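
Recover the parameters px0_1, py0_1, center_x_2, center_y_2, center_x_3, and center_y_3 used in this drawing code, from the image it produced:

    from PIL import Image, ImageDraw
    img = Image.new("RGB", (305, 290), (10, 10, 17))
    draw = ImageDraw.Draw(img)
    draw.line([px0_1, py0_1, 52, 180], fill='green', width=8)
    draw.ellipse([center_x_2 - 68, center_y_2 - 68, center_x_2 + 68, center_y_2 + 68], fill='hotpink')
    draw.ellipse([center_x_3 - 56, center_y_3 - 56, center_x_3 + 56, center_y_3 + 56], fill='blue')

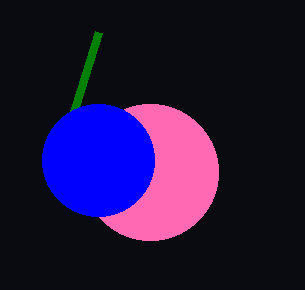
px0_1 = 98, py0_1 = 32, center_x_2 = 150, center_y_2 = 172, center_x_3 = 98, center_y_3 = 160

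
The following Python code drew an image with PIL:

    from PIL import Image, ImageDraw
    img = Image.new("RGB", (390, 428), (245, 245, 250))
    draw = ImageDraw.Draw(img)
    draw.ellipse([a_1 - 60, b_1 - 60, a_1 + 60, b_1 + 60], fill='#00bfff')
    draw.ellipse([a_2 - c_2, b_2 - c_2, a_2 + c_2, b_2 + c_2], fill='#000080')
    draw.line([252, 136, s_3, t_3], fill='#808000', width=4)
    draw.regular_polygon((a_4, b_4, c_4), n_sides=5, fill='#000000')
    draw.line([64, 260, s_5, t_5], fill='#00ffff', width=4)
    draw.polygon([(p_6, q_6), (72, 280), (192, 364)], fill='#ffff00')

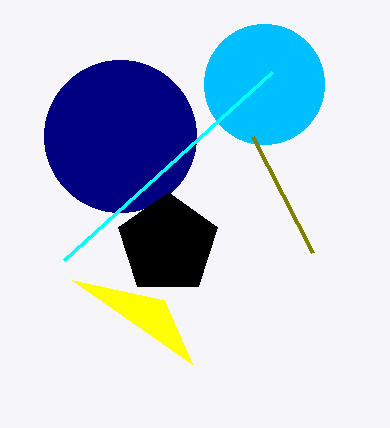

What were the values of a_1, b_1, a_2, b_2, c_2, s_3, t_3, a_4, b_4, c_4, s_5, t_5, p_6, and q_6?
a_1 = 264; b_1 = 84; a_2 = 120; b_2 = 136; c_2 = 76; s_3 = 312; t_3 = 252; a_4 = 168; b_4 = 244; c_4 = 52; s_5 = 272; t_5 = 72; p_6 = 164; q_6 = 300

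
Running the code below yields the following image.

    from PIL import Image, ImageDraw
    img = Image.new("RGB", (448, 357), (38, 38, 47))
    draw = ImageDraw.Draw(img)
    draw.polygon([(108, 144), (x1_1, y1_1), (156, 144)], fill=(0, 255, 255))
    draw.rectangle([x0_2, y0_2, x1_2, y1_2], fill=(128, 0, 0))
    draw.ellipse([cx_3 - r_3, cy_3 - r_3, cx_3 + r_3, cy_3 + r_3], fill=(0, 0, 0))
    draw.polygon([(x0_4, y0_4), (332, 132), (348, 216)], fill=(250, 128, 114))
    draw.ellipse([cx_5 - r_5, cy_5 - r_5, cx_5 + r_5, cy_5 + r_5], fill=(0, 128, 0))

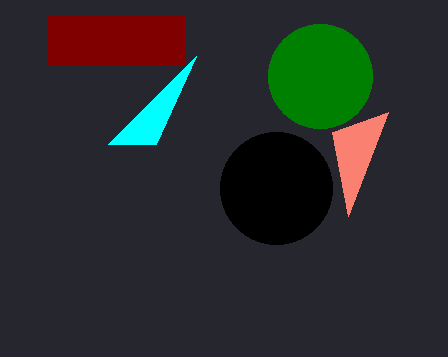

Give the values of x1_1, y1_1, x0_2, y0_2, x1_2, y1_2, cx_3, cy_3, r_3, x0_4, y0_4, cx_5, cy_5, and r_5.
x1_1 = 196; y1_1 = 56; x0_2 = 48; y0_2 = 16; x1_2 = 184; y1_2 = 64; cx_3 = 276; cy_3 = 188; r_3 = 56; x0_4 = 388; y0_4 = 112; cx_5 = 320; cy_5 = 76; r_5 = 52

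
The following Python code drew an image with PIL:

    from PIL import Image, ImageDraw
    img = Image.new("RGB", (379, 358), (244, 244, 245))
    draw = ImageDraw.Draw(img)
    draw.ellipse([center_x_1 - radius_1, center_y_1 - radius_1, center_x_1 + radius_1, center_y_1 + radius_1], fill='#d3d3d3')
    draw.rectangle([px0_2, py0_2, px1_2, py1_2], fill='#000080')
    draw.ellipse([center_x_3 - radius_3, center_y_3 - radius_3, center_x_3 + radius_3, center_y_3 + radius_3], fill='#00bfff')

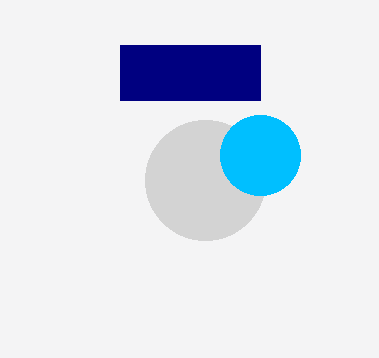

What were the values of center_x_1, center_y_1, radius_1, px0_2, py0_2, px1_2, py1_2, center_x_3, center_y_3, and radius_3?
center_x_1 = 205
center_y_1 = 180
radius_1 = 60
px0_2 = 120
py0_2 = 45
px1_2 = 260
py1_2 = 100
center_x_3 = 260
center_y_3 = 155
radius_3 = 40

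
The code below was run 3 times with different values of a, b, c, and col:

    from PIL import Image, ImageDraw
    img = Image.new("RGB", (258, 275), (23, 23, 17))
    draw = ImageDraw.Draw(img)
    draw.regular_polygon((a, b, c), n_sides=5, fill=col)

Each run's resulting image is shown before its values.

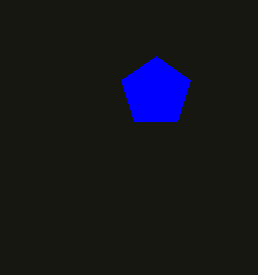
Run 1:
a = 156; b = 92; c = 36; col = 'blue'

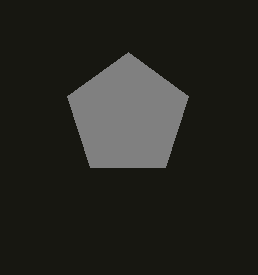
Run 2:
a = 128; b = 116; c = 64; col = 'gray'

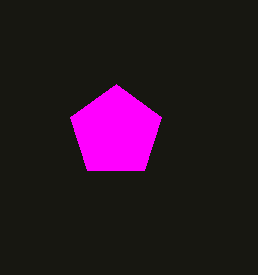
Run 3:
a = 116
b = 132
c = 48
col = 'magenta'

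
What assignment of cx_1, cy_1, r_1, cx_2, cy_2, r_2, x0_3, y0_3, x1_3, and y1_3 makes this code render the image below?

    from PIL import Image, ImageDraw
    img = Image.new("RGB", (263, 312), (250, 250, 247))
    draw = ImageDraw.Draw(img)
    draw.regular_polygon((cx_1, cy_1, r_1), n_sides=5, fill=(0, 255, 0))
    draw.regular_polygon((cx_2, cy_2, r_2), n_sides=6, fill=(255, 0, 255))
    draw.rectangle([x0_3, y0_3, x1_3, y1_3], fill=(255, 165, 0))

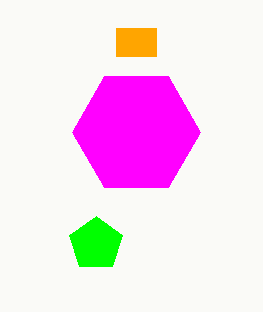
cx_1 = 96; cy_1 = 244; r_1 = 28; cx_2 = 136; cy_2 = 132; r_2 = 64; x0_3 = 116; y0_3 = 28; x1_3 = 156; y1_3 = 56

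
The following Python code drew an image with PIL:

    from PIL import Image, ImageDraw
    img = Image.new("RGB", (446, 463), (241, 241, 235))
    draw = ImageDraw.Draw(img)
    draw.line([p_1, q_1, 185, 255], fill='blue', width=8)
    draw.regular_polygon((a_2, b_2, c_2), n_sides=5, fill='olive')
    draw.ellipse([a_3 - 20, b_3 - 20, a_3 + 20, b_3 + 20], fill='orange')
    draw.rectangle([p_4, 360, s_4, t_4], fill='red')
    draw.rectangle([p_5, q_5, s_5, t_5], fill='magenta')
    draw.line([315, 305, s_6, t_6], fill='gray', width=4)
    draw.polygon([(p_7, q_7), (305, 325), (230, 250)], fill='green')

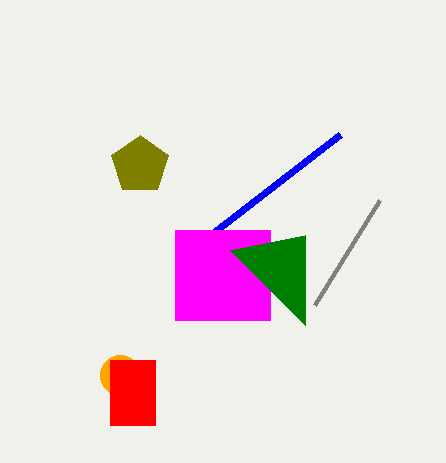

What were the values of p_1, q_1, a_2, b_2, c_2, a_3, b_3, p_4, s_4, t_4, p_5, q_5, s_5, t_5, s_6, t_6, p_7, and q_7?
p_1 = 340
q_1 = 135
a_2 = 140
b_2 = 165
c_2 = 30
a_3 = 120
b_3 = 375
p_4 = 110
s_4 = 155
t_4 = 425
p_5 = 175
q_5 = 230
s_5 = 270
t_5 = 320
s_6 = 380
t_6 = 200
p_7 = 305
q_7 = 235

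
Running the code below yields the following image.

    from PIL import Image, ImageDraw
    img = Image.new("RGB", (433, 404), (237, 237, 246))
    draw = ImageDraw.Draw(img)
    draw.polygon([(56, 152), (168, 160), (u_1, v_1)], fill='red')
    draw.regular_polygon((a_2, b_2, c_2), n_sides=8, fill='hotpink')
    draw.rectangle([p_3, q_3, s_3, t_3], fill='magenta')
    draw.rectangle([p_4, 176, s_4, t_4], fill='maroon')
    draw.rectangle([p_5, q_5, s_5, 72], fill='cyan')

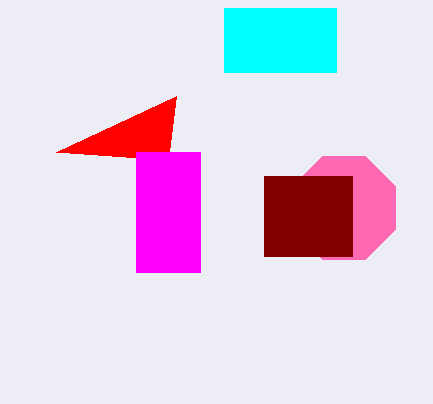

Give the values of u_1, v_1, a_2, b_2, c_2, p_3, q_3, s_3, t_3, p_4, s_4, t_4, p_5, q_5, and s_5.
u_1 = 176, v_1 = 96, a_2 = 344, b_2 = 208, c_2 = 56, p_3 = 136, q_3 = 152, s_3 = 200, t_3 = 272, p_4 = 264, s_4 = 352, t_4 = 256, p_5 = 224, q_5 = 8, s_5 = 336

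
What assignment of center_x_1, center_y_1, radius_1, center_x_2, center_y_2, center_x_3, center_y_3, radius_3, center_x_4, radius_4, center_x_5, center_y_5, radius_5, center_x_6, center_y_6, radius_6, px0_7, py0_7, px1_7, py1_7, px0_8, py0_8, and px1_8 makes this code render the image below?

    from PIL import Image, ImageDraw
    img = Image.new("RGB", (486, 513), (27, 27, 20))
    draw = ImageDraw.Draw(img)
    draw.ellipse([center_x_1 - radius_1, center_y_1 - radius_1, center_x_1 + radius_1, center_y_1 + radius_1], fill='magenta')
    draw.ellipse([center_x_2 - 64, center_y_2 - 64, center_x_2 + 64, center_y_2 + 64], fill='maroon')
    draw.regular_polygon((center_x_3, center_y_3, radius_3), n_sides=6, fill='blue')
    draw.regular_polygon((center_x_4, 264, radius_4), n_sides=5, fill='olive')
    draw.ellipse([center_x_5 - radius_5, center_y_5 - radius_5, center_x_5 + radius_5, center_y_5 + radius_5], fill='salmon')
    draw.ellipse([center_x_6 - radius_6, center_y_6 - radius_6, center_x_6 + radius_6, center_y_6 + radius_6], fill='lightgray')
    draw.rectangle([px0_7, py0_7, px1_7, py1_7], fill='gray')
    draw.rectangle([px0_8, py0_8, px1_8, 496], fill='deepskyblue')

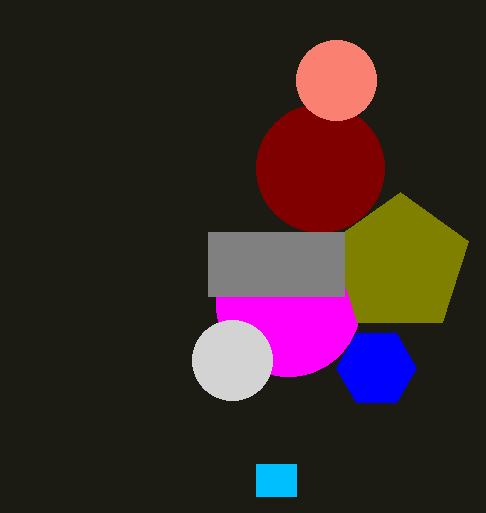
center_x_1 = 288, center_y_1 = 304, radius_1 = 72, center_x_2 = 320, center_y_2 = 168, center_x_3 = 376, center_y_3 = 368, radius_3 = 40, center_x_4 = 400, radius_4 = 72, center_x_5 = 336, center_y_5 = 80, radius_5 = 40, center_x_6 = 232, center_y_6 = 360, radius_6 = 40, px0_7 = 208, py0_7 = 232, px1_7 = 344, py1_7 = 296, px0_8 = 256, py0_8 = 464, px1_8 = 296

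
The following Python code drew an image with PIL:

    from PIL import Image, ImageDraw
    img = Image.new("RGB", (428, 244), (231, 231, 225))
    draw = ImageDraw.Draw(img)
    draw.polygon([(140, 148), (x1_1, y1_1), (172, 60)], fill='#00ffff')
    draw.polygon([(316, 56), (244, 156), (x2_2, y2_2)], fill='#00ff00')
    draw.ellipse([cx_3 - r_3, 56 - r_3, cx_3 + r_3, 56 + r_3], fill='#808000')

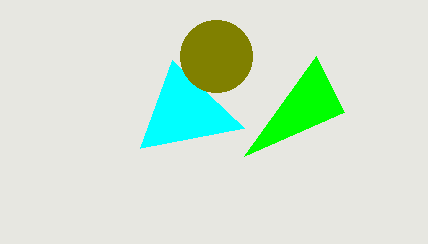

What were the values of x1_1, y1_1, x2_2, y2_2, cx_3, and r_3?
x1_1 = 244; y1_1 = 128; x2_2 = 344; y2_2 = 112; cx_3 = 216; r_3 = 36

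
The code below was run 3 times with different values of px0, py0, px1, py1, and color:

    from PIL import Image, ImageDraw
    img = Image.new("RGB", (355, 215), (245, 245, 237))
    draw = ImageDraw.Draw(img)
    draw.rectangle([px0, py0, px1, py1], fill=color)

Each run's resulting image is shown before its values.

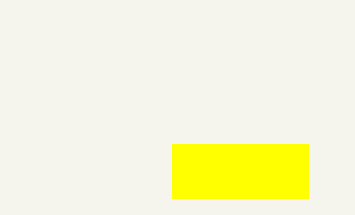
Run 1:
px0 = 172, py0 = 144, px1 = 308, py1 = 198, color = 'yellow'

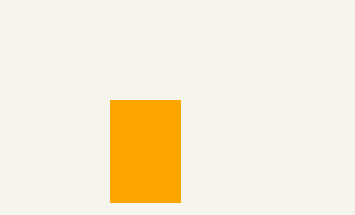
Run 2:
px0 = 110, py0 = 100, px1 = 180, py1 = 202, color = 'orange'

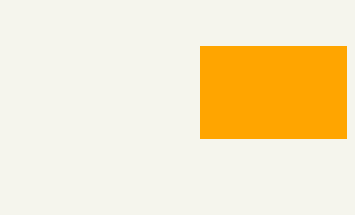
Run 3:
px0 = 200, py0 = 46, px1 = 346, py1 = 138, color = 'orange'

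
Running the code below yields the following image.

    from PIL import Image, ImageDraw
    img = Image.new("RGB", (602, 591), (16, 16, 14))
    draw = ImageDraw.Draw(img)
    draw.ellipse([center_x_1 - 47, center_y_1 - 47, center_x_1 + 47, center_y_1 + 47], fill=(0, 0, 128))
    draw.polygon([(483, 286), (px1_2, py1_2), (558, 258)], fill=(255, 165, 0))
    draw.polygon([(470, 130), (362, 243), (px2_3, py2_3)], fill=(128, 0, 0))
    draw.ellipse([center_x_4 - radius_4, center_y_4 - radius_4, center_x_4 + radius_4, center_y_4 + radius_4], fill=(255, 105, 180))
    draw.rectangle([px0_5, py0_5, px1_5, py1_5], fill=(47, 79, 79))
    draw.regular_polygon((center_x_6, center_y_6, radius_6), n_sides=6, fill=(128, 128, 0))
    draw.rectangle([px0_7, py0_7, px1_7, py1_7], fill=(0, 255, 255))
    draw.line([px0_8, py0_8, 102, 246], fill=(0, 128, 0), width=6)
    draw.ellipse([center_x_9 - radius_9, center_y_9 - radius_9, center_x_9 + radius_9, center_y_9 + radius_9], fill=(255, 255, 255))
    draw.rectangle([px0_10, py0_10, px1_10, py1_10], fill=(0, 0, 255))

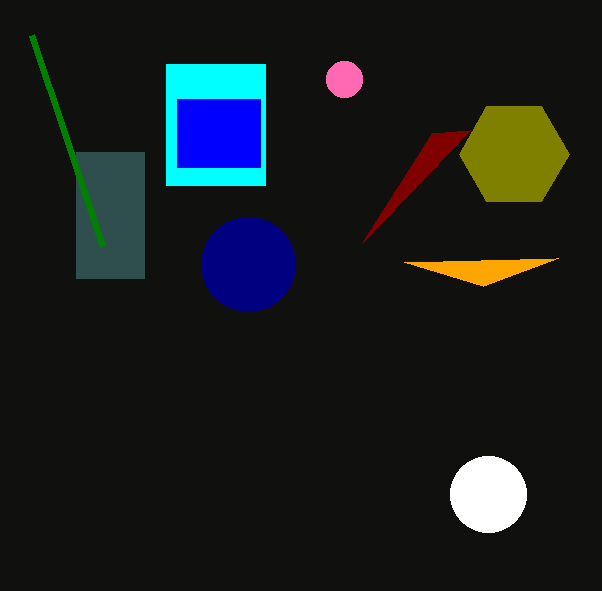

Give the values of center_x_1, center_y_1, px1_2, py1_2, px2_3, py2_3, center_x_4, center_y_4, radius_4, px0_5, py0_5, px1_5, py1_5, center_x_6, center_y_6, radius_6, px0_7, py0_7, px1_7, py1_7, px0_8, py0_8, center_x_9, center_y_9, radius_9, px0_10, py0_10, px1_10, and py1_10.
center_x_1 = 248; center_y_1 = 264; px1_2 = 404; py1_2 = 262; px2_3 = 432; py2_3 = 133; center_x_4 = 344; center_y_4 = 79; radius_4 = 18; px0_5 = 76; py0_5 = 152; px1_5 = 144; py1_5 = 278; center_x_6 = 514; center_y_6 = 154; radius_6 = 55; px0_7 = 166; py0_7 = 64; px1_7 = 265; py1_7 = 185; px0_8 = 31; py0_8 = 35; center_x_9 = 488; center_y_9 = 494; radius_9 = 38; px0_10 = 177; py0_10 = 99; px1_10 = 260; py1_10 = 167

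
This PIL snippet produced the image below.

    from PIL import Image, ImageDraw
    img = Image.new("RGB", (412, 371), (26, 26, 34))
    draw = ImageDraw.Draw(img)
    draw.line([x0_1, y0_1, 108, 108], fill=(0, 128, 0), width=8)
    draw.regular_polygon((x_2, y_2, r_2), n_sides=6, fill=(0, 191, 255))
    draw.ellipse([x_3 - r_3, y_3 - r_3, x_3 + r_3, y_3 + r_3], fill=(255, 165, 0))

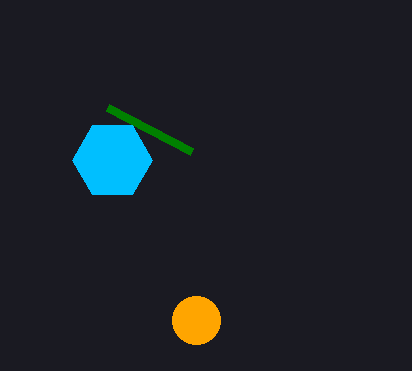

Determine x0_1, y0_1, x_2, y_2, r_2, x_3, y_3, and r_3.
x0_1 = 192, y0_1 = 152, x_2 = 112, y_2 = 160, r_2 = 40, x_3 = 196, y_3 = 320, r_3 = 24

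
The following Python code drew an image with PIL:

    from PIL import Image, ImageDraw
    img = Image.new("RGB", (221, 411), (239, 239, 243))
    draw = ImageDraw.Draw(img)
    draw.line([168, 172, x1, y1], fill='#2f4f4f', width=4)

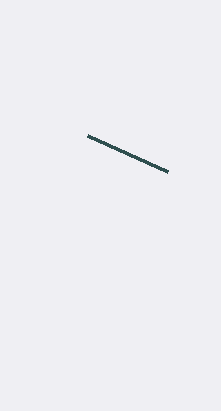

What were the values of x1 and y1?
x1 = 88; y1 = 136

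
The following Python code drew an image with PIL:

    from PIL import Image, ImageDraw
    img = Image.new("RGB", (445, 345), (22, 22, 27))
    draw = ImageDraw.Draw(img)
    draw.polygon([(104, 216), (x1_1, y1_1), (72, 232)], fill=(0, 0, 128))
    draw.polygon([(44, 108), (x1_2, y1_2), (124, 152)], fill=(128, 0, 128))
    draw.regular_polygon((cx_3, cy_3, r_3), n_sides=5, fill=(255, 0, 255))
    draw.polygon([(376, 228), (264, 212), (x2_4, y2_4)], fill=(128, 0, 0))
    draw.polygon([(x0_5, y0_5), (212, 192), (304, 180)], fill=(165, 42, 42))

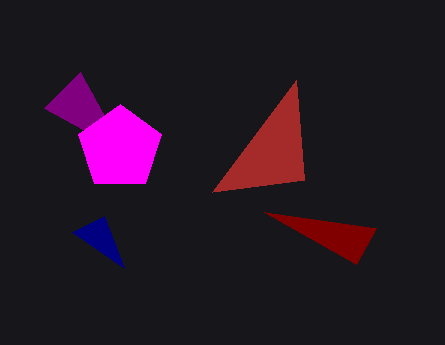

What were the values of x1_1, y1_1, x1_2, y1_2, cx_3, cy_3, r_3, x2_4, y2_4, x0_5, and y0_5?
x1_1 = 124; y1_1 = 268; x1_2 = 80; y1_2 = 72; cx_3 = 120; cy_3 = 148; r_3 = 44; x2_4 = 356; y2_4 = 264; x0_5 = 296; y0_5 = 80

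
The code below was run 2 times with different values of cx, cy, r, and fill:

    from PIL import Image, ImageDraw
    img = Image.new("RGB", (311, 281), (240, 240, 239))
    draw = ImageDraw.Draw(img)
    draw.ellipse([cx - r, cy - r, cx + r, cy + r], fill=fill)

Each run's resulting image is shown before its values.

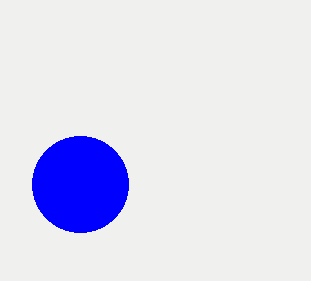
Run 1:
cx = 80; cy = 184; r = 48; fill = 'blue'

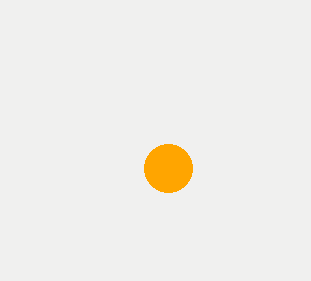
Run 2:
cx = 168
cy = 168
r = 24
fill = 'orange'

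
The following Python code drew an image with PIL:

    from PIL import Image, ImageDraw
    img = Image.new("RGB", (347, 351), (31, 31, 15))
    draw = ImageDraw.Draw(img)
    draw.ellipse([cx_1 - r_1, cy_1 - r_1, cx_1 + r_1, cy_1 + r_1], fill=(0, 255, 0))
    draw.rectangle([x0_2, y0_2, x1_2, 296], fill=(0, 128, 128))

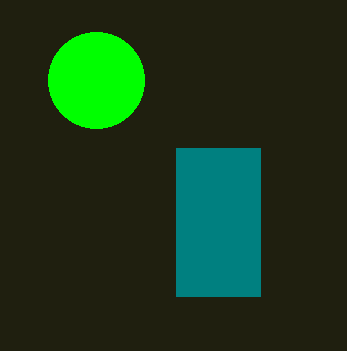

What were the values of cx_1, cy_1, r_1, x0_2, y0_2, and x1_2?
cx_1 = 96, cy_1 = 80, r_1 = 48, x0_2 = 176, y0_2 = 148, x1_2 = 260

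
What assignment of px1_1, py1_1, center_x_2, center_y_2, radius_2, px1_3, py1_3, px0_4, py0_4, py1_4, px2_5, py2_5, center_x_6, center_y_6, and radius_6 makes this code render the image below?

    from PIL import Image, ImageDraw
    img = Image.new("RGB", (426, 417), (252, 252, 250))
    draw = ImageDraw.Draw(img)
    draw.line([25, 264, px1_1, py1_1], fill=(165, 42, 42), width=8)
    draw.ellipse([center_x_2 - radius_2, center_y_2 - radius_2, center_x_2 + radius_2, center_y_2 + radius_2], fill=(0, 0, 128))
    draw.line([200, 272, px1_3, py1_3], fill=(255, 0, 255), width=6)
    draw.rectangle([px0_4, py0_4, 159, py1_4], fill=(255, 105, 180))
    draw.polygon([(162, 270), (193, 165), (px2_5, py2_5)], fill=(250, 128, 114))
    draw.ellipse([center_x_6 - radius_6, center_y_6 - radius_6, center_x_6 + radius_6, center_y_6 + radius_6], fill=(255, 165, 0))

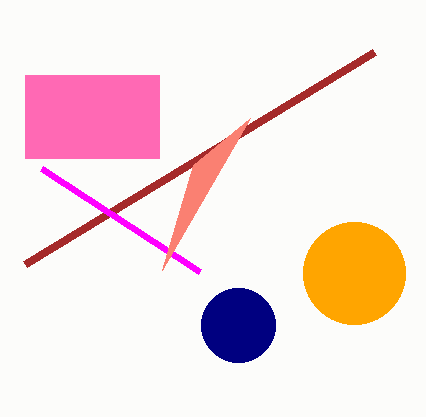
px1_1 = 374
py1_1 = 52
center_x_2 = 238
center_y_2 = 325
radius_2 = 37
px1_3 = 42
py1_3 = 169
px0_4 = 25
py0_4 = 75
py1_4 = 158
px2_5 = 250
py2_5 = 118
center_x_6 = 354
center_y_6 = 273
radius_6 = 51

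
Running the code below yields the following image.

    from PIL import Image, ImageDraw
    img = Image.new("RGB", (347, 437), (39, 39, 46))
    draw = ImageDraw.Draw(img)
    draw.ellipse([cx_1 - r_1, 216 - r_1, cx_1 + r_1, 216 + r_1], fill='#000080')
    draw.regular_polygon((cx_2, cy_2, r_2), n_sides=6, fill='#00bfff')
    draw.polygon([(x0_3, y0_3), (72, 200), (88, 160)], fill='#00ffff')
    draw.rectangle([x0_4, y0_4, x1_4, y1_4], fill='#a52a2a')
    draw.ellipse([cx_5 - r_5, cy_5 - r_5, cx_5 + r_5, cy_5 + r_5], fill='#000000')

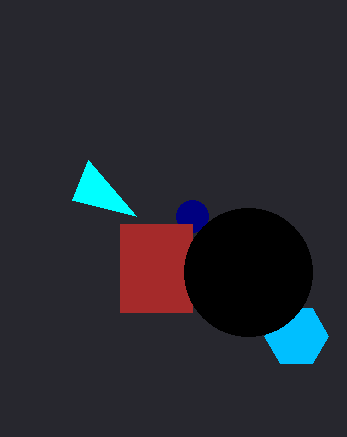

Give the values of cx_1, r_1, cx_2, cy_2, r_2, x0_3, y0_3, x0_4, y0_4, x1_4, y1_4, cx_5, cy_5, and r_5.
cx_1 = 192
r_1 = 16
cx_2 = 296
cy_2 = 336
r_2 = 32
x0_3 = 136
y0_3 = 216
x0_4 = 120
y0_4 = 224
x1_4 = 192
y1_4 = 312
cx_5 = 248
cy_5 = 272
r_5 = 64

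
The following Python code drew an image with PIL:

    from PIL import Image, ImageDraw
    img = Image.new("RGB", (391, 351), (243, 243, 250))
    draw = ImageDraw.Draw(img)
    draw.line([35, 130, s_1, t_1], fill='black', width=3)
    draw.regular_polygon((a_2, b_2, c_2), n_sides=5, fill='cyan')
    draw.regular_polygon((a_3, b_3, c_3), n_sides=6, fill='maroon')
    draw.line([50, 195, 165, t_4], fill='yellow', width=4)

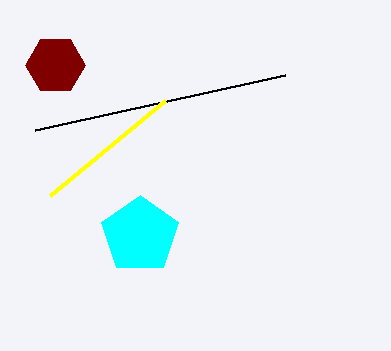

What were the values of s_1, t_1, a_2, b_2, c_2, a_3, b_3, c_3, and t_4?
s_1 = 285
t_1 = 75
a_2 = 140
b_2 = 235
c_2 = 40
a_3 = 55
b_3 = 65
c_3 = 30
t_4 = 100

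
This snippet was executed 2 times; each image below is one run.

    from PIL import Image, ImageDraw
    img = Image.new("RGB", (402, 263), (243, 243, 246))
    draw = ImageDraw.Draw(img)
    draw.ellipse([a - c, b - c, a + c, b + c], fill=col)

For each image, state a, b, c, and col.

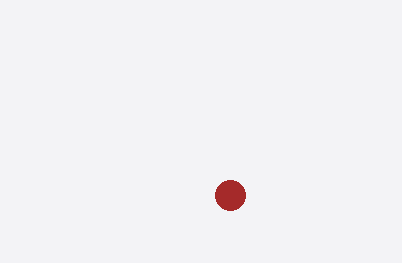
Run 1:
a = 230, b = 195, c = 15, col = 'brown'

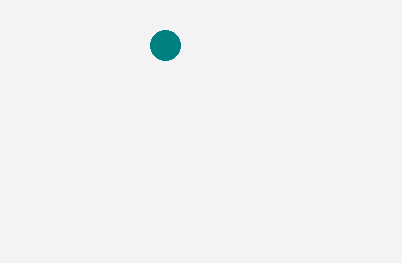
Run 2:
a = 165, b = 45, c = 15, col = 'teal'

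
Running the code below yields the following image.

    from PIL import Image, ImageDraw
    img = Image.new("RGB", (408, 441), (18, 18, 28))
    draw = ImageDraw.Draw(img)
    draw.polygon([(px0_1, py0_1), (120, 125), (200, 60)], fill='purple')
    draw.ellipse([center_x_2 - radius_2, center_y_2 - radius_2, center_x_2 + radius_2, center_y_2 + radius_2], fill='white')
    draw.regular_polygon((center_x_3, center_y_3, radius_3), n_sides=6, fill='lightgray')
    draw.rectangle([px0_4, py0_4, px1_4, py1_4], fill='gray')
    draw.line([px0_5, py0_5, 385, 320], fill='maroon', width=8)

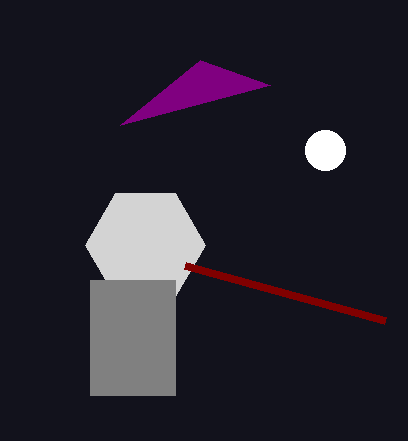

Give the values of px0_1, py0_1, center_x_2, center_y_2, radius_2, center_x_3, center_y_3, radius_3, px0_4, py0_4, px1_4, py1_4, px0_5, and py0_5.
px0_1 = 270, py0_1 = 85, center_x_2 = 325, center_y_2 = 150, radius_2 = 20, center_x_3 = 145, center_y_3 = 245, radius_3 = 60, px0_4 = 90, py0_4 = 280, px1_4 = 175, py1_4 = 395, px0_5 = 185, py0_5 = 265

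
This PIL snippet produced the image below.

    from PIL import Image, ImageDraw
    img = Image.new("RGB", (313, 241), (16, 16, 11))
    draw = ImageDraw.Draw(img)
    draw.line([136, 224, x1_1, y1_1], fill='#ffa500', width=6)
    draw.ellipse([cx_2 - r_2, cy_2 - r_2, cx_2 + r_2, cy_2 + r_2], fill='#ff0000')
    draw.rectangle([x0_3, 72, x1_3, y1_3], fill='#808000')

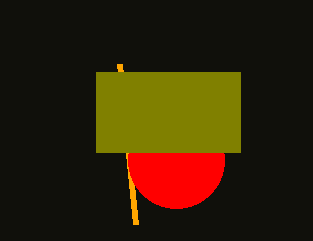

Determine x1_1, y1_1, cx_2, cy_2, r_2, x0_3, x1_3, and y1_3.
x1_1 = 120, y1_1 = 64, cx_2 = 176, cy_2 = 160, r_2 = 48, x0_3 = 96, x1_3 = 240, y1_3 = 152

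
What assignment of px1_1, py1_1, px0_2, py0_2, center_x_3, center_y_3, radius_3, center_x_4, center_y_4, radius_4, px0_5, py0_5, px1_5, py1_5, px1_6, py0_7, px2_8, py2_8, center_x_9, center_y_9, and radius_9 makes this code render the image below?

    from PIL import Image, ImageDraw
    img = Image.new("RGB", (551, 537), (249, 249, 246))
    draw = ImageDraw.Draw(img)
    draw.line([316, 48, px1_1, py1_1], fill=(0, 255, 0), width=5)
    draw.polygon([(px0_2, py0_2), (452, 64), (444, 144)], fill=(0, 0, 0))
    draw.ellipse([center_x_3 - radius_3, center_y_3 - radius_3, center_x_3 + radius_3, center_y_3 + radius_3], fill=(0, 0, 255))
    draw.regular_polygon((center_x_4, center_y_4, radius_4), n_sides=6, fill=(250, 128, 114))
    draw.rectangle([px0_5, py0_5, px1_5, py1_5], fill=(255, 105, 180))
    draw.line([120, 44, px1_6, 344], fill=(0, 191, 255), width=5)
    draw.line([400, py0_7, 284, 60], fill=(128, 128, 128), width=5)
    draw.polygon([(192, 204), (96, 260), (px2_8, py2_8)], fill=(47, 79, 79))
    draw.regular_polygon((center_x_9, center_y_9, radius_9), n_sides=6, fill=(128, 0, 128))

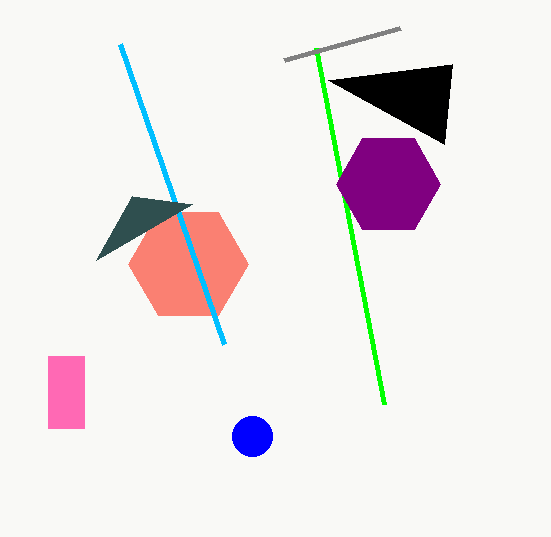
px1_1 = 384, py1_1 = 404, px0_2 = 328, py0_2 = 80, center_x_3 = 252, center_y_3 = 436, radius_3 = 20, center_x_4 = 188, center_y_4 = 264, radius_4 = 60, px0_5 = 48, py0_5 = 356, px1_5 = 84, py1_5 = 428, px1_6 = 224, py0_7 = 28, px2_8 = 132, py2_8 = 196, center_x_9 = 388, center_y_9 = 184, radius_9 = 52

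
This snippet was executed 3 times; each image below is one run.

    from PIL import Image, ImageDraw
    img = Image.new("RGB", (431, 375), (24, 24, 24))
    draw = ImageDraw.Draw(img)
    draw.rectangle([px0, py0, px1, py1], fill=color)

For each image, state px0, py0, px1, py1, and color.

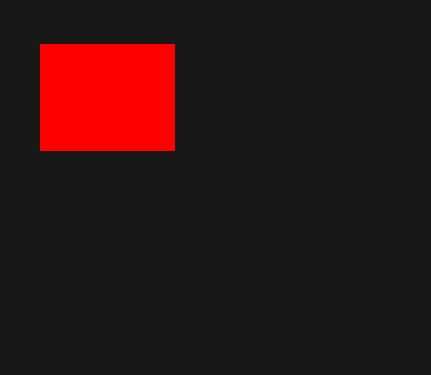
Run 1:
px0 = 40; py0 = 44; px1 = 174; py1 = 150; color = 'red'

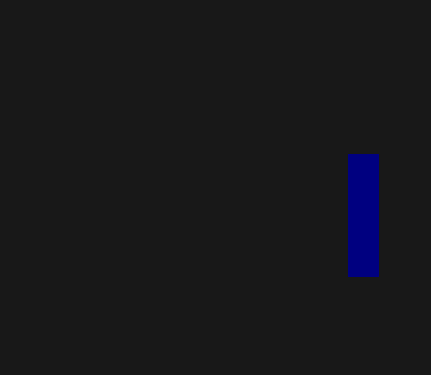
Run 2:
px0 = 348, py0 = 154, px1 = 378, py1 = 276, color = 'navy'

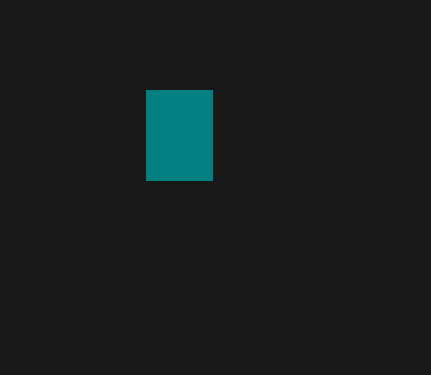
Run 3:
px0 = 146, py0 = 90, px1 = 212, py1 = 180, color = 'teal'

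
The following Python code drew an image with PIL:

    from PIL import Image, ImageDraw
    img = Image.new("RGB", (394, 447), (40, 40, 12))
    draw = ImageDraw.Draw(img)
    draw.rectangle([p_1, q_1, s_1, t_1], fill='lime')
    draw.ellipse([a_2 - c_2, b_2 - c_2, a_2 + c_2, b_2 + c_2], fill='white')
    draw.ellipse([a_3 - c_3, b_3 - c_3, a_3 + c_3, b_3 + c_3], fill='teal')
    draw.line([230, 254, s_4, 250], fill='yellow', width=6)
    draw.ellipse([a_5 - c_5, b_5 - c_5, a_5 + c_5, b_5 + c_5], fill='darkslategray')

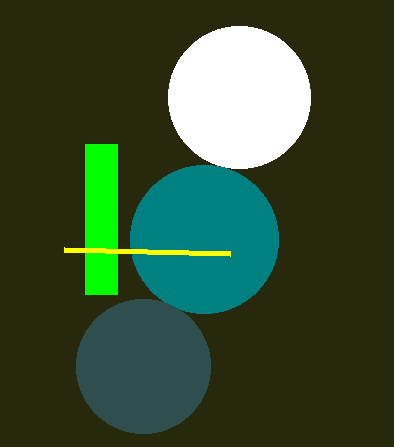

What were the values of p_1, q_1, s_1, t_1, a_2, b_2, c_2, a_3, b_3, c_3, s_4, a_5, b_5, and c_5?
p_1 = 85, q_1 = 144, s_1 = 117, t_1 = 294, a_2 = 239, b_2 = 97, c_2 = 71, a_3 = 204, b_3 = 239, c_3 = 74, s_4 = 64, a_5 = 143, b_5 = 366, c_5 = 67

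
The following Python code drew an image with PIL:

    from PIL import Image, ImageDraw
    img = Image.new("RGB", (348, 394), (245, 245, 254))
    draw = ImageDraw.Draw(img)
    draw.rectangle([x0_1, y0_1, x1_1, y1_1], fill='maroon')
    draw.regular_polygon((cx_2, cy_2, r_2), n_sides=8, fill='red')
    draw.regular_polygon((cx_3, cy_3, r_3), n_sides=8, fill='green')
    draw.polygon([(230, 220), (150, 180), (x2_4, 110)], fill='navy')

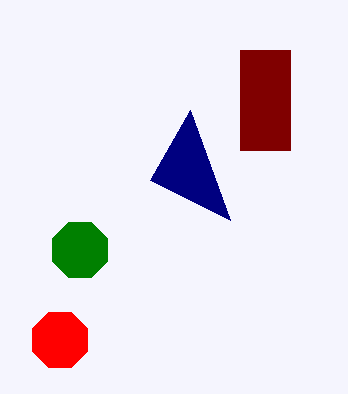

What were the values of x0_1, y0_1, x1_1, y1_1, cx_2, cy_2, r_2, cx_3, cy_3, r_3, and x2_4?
x0_1 = 240
y0_1 = 50
x1_1 = 290
y1_1 = 150
cx_2 = 60
cy_2 = 340
r_2 = 30
cx_3 = 80
cy_3 = 250
r_3 = 30
x2_4 = 190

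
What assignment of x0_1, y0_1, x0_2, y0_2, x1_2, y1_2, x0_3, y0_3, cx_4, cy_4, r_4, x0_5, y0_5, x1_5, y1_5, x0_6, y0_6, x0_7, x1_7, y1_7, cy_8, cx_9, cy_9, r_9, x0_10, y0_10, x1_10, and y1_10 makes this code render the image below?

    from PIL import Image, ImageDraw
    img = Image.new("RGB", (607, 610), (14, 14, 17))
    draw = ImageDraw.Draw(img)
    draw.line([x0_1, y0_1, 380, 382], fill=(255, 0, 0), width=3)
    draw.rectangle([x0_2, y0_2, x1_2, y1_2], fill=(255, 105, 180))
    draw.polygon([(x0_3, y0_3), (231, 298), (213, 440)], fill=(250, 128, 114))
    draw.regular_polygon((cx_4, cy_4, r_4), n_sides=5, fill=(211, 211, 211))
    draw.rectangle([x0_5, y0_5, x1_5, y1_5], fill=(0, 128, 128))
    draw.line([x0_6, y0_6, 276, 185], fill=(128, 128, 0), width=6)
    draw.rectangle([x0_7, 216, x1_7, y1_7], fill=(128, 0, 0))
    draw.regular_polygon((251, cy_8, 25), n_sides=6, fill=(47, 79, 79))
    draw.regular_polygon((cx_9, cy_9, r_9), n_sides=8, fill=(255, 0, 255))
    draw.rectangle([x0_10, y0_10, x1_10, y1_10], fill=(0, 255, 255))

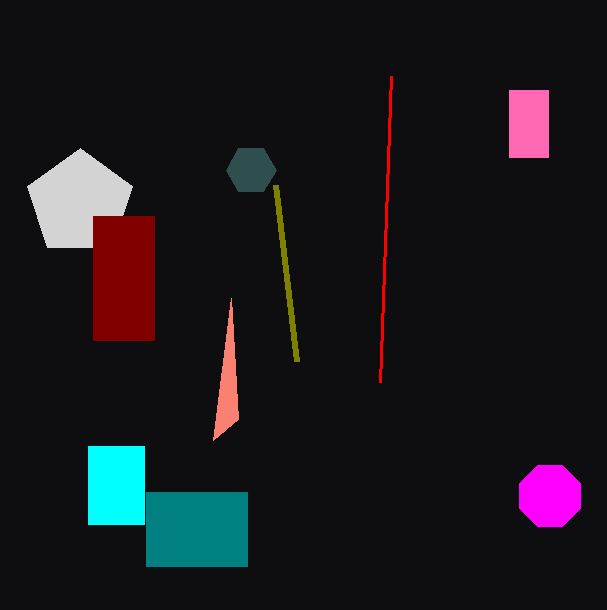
x0_1 = 391; y0_1 = 76; x0_2 = 509; y0_2 = 90; x1_2 = 548; y1_2 = 157; x0_3 = 238; y0_3 = 419; cx_4 = 80; cy_4 = 203; r_4 = 55; x0_5 = 146; y0_5 = 492; x1_5 = 247; y1_5 = 566; x0_6 = 297; y0_6 = 361; x0_7 = 93; x1_7 = 154; y1_7 = 340; cy_8 = 170; cx_9 = 550; cy_9 = 496; r_9 = 33; x0_10 = 88; y0_10 = 446; x1_10 = 144; y1_10 = 524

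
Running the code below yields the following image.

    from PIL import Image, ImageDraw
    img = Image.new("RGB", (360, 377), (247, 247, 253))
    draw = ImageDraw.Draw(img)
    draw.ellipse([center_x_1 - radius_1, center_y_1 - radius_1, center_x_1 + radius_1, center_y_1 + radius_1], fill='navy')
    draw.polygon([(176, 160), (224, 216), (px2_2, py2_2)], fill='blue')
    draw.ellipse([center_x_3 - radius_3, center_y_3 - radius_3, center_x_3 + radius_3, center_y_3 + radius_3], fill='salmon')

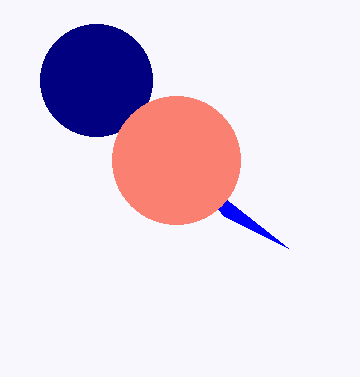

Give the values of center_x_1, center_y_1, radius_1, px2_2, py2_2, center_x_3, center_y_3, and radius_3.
center_x_1 = 96; center_y_1 = 80; radius_1 = 56; px2_2 = 288; py2_2 = 248; center_x_3 = 176; center_y_3 = 160; radius_3 = 64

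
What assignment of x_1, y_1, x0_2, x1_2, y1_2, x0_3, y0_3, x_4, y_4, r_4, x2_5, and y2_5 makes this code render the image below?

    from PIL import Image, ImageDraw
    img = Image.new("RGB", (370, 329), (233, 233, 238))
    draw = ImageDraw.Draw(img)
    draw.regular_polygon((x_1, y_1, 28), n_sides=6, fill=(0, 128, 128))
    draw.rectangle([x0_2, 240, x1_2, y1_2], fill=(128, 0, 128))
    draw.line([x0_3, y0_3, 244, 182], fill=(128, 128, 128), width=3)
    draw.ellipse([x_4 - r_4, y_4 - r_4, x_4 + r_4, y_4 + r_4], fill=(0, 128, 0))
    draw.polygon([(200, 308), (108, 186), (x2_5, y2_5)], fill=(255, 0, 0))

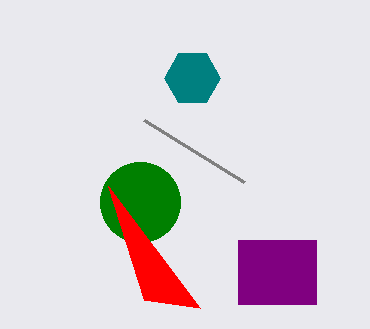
x_1 = 192, y_1 = 78, x0_2 = 238, x1_2 = 316, y1_2 = 304, x0_3 = 144, y0_3 = 120, x_4 = 140, y_4 = 202, r_4 = 40, x2_5 = 144, y2_5 = 300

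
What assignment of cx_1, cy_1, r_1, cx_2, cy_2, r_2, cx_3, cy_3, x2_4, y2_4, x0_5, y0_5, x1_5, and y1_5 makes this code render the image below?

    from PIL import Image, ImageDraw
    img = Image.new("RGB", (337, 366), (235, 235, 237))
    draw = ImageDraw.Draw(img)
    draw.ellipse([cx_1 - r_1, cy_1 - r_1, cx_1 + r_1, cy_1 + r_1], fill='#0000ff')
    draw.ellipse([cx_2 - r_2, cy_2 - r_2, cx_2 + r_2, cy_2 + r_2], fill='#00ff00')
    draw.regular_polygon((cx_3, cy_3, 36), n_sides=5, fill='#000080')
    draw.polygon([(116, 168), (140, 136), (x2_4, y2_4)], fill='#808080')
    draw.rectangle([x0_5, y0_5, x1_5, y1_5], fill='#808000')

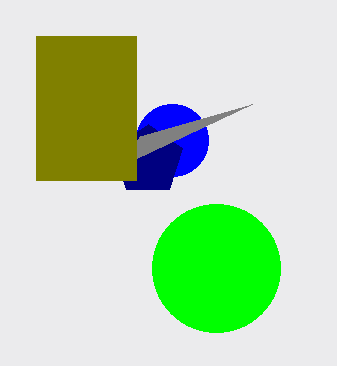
cx_1 = 172
cy_1 = 140
r_1 = 36
cx_2 = 216
cy_2 = 268
r_2 = 64
cx_3 = 148
cy_3 = 160
x2_4 = 252
y2_4 = 104
x0_5 = 36
y0_5 = 36
x1_5 = 136
y1_5 = 180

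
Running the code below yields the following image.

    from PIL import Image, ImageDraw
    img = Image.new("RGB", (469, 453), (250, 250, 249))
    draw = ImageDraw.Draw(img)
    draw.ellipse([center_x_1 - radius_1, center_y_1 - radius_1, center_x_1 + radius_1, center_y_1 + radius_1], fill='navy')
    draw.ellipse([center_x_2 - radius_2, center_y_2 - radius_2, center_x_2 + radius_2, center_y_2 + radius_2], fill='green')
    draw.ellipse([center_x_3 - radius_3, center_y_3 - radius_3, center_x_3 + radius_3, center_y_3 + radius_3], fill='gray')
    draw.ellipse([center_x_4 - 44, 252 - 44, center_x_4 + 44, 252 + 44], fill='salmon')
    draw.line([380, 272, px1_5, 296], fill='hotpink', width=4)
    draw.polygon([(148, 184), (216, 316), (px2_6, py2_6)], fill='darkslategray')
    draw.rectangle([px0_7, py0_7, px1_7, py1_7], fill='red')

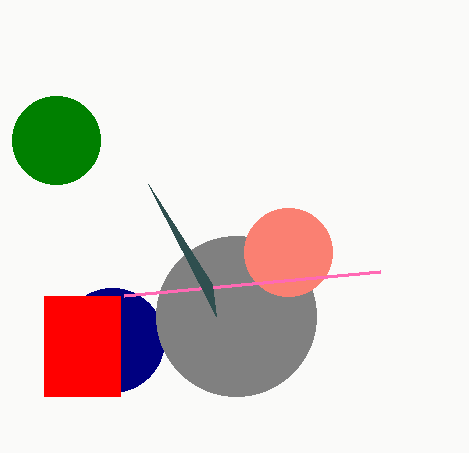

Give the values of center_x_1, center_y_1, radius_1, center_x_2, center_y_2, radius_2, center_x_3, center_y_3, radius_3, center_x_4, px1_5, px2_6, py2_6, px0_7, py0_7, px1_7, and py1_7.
center_x_1 = 112
center_y_1 = 340
radius_1 = 52
center_x_2 = 56
center_y_2 = 140
radius_2 = 44
center_x_3 = 236
center_y_3 = 316
radius_3 = 80
center_x_4 = 288
px1_5 = 124
px2_6 = 212
py2_6 = 284
px0_7 = 44
py0_7 = 296
px1_7 = 120
py1_7 = 396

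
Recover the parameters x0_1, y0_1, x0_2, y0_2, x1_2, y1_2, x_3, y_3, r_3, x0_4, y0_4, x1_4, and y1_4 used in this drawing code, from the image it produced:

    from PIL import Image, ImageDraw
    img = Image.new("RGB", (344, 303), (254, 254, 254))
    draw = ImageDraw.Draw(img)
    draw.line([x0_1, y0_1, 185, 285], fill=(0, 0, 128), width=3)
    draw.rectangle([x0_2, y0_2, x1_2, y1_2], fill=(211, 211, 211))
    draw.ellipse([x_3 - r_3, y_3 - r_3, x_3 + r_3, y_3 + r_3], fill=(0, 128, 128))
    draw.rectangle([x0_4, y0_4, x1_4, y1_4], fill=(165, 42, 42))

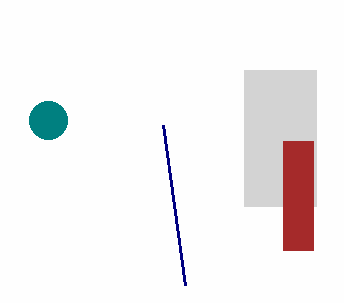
x0_1 = 163, y0_1 = 125, x0_2 = 244, y0_2 = 70, x1_2 = 316, y1_2 = 206, x_3 = 48, y_3 = 120, r_3 = 19, x0_4 = 283, y0_4 = 141, x1_4 = 313, y1_4 = 250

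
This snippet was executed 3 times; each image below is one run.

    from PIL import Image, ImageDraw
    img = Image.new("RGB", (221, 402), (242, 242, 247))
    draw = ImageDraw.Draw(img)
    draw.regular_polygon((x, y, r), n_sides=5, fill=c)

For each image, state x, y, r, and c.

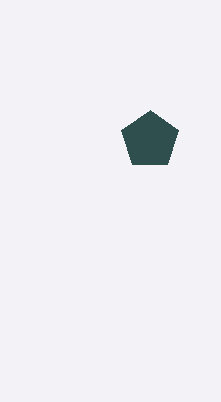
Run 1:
x = 150; y = 140; r = 30; c = 'darkslategray'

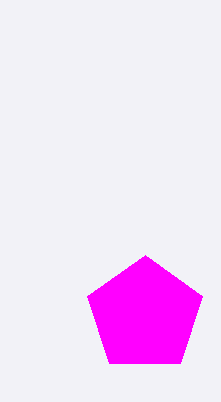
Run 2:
x = 145, y = 315, r = 60, c = 'magenta'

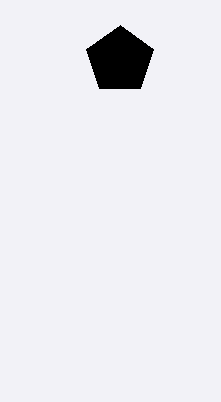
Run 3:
x = 120
y = 60
r = 35
c = 'black'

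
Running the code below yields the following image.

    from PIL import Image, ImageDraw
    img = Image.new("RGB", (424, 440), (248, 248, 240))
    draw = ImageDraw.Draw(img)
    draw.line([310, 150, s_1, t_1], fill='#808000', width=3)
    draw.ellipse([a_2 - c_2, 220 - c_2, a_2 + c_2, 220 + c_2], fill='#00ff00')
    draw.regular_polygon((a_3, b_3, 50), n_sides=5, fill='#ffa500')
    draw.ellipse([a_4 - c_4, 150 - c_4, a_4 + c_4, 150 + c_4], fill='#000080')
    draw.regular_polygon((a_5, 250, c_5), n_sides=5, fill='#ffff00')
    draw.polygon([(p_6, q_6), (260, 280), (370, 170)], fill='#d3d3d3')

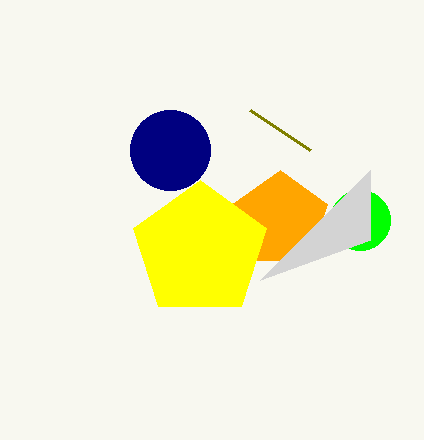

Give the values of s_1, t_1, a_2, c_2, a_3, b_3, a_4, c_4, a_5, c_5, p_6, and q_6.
s_1 = 250, t_1 = 110, a_2 = 360, c_2 = 30, a_3 = 280, b_3 = 220, a_4 = 170, c_4 = 40, a_5 = 200, c_5 = 70, p_6 = 370, q_6 = 240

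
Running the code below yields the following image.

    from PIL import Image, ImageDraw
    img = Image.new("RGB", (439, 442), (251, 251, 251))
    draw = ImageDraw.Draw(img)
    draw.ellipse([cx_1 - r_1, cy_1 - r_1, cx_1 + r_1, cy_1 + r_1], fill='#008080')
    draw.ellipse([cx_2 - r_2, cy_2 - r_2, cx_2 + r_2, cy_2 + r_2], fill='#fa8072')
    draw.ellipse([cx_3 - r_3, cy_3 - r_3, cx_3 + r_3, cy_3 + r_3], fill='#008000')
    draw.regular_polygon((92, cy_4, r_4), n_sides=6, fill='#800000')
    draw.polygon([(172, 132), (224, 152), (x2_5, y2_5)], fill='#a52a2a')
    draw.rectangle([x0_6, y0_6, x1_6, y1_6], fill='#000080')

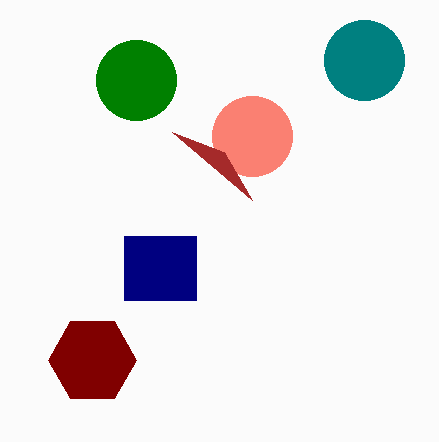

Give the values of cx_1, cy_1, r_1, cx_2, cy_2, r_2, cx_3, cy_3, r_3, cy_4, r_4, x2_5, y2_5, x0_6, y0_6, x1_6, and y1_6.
cx_1 = 364, cy_1 = 60, r_1 = 40, cx_2 = 252, cy_2 = 136, r_2 = 40, cx_3 = 136, cy_3 = 80, r_3 = 40, cy_4 = 360, r_4 = 44, x2_5 = 252, y2_5 = 200, x0_6 = 124, y0_6 = 236, x1_6 = 196, y1_6 = 300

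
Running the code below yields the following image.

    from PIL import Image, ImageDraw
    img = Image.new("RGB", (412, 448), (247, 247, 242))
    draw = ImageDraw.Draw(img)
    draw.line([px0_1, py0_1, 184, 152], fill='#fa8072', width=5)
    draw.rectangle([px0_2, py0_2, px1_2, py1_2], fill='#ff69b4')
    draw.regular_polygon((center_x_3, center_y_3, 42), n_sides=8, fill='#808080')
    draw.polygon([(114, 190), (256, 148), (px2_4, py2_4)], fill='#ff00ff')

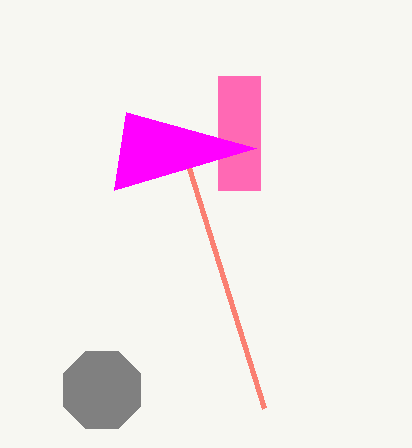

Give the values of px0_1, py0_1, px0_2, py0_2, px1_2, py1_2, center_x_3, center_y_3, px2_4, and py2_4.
px0_1 = 264; py0_1 = 408; px0_2 = 218; py0_2 = 76; px1_2 = 260; py1_2 = 190; center_x_3 = 102; center_y_3 = 390; px2_4 = 126; py2_4 = 112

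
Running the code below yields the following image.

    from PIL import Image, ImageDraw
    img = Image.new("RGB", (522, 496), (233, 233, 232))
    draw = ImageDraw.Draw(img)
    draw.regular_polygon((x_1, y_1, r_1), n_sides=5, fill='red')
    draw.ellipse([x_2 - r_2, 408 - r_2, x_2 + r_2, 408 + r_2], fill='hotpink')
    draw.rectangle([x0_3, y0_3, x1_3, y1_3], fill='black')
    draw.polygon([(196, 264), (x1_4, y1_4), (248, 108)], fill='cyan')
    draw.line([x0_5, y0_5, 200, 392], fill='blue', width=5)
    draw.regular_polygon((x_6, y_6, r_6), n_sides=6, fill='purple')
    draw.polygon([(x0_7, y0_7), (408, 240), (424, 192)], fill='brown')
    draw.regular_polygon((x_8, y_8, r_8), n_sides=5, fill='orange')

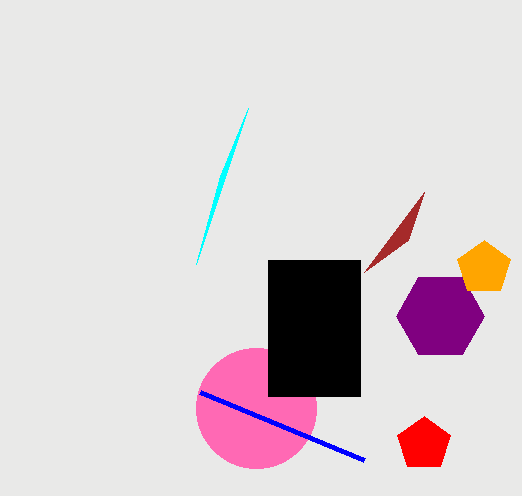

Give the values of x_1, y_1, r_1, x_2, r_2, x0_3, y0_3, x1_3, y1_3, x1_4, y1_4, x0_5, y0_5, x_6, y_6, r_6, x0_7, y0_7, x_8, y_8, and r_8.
x_1 = 424; y_1 = 444; r_1 = 28; x_2 = 256; r_2 = 60; x0_3 = 268; y0_3 = 260; x1_3 = 360; y1_3 = 396; x1_4 = 220; y1_4 = 176; x0_5 = 364; y0_5 = 460; x_6 = 440; y_6 = 316; r_6 = 44; x0_7 = 364; y0_7 = 272; x_8 = 484; y_8 = 268; r_8 = 28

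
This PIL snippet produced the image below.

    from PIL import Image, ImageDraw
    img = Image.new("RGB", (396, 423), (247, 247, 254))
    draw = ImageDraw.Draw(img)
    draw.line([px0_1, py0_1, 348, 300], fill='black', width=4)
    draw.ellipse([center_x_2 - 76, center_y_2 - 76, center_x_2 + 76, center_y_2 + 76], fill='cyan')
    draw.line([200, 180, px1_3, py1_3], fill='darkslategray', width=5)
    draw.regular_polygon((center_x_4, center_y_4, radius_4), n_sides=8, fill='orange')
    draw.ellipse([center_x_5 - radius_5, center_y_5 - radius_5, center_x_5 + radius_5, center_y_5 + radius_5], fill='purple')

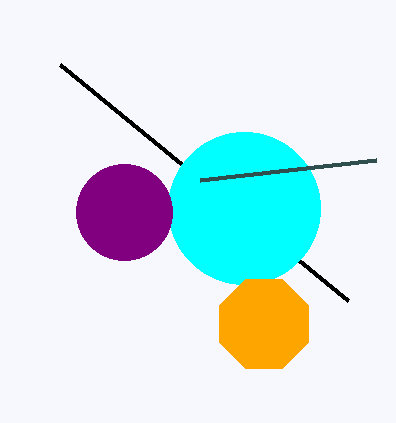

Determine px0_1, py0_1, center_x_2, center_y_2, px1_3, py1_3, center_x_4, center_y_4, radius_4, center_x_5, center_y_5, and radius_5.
px0_1 = 60, py0_1 = 64, center_x_2 = 244, center_y_2 = 208, px1_3 = 376, py1_3 = 160, center_x_4 = 264, center_y_4 = 324, radius_4 = 48, center_x_5 = 124, center_y_5 = 212, radius_5 = 48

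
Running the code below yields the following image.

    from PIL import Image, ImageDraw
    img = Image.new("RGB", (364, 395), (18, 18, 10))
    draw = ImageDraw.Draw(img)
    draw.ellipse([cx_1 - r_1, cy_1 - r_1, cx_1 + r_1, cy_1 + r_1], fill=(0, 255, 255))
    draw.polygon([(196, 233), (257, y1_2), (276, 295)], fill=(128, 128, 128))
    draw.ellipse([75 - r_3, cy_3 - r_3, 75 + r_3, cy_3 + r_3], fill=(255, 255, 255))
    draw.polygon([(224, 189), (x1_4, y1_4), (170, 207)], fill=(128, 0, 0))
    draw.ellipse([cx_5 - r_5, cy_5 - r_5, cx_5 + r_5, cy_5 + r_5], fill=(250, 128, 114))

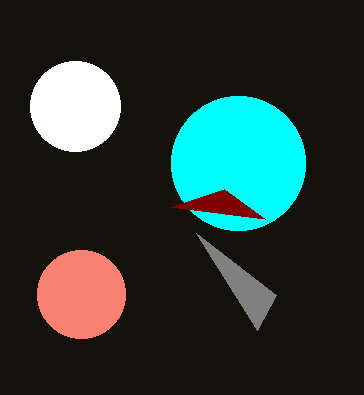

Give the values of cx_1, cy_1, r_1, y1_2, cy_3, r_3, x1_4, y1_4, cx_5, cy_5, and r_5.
cx_1 = 238; cy_1 = 163; r_1 = 67; y1_2 = 330; cy_3 = 106; r_3 = 45; x1_4 = 265; y1_4 = 219; cx_5 = 81; cy_5 = 294; r_5 = 44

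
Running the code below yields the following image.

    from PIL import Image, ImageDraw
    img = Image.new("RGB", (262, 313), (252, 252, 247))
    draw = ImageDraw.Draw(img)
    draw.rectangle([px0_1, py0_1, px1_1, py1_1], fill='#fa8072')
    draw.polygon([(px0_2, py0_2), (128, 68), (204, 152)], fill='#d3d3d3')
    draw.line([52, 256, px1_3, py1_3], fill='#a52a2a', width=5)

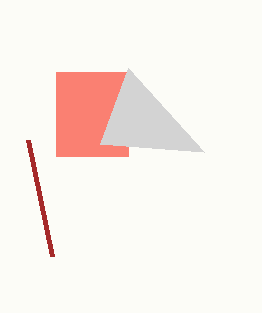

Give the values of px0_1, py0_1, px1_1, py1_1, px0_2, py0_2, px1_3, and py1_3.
px0_1 = 56; py0_1 = 72; px1_1 = 128; py1_1 = 156; px0_2 = 100; py0_2 = 144; px1_3 = 28; py1_3 = 140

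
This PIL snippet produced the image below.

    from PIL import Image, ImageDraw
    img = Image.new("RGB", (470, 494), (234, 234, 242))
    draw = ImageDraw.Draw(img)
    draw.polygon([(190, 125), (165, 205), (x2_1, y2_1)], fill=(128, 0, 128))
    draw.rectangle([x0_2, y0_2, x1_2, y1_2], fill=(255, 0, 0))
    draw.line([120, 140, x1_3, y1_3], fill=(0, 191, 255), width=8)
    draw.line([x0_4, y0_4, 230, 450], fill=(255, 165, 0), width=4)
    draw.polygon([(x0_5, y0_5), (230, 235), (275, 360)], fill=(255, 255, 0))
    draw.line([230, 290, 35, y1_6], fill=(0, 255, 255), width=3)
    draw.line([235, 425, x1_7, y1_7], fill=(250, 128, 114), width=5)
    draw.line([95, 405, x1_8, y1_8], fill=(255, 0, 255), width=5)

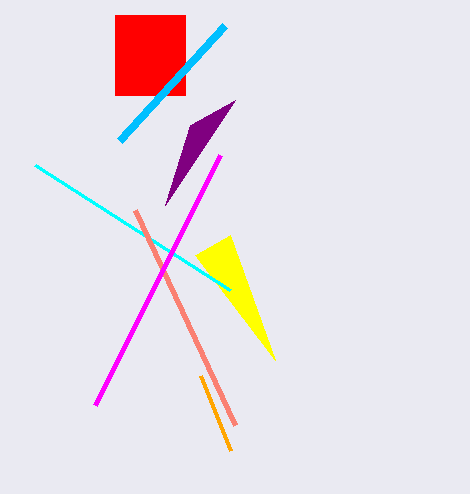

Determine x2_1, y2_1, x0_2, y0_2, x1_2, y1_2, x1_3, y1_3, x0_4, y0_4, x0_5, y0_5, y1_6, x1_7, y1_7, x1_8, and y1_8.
x2_1 = 235
y2_1 = 100
x0_2 = 115
y0_2 = 15
x1_2 = 185
y1_2 = 95
x1_3 = 225
y1_3 = 25
x0_4 = 200
y0_4 = 375
x0_5 = 195
y0_5 = 255
y1_6 = 165
x1_7 = 135
y1_7 = 210
x1_8 = 220
y1_8 = 155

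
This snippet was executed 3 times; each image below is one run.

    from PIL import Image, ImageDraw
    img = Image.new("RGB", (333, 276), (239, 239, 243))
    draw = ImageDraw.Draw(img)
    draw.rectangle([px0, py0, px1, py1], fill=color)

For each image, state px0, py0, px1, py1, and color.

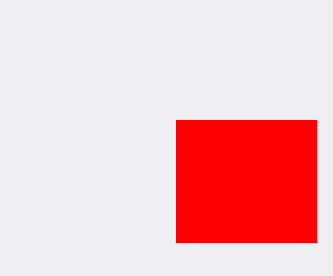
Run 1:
px0 = 176; py0 = 120; px1 = 316; py1 = 242; color = 'red'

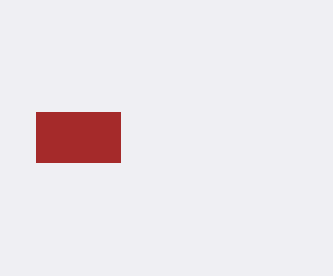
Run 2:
px0 = 36; py0 = 112; px1 = 120; py1 = 162; color = 'brown'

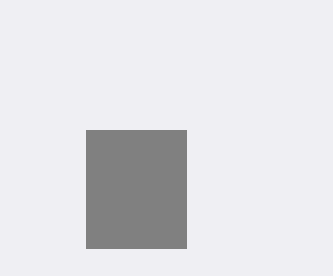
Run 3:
px0 = 86, py0 = 130, px1 = 186, py1 = 248, color = 'gray'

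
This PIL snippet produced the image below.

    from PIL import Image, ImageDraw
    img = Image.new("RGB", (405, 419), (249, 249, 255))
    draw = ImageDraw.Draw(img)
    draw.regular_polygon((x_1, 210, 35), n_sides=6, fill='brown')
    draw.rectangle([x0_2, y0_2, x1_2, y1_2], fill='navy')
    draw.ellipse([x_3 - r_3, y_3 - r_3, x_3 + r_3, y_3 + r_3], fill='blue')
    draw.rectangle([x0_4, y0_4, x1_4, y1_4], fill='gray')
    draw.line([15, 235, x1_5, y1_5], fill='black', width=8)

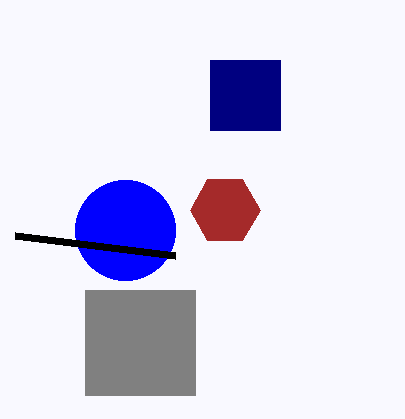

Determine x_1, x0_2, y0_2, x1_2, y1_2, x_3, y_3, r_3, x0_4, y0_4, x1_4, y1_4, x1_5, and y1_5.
x_1 = 225
x0_2 = 210
y0_2 = 60
x1_2 = 280
y1_2 = 130
x_3 = 125
y_3 = 230
r_3 = 50
x0_4 = 85
y0_4 = 290
x1_4 = 195
y1_4 = 395
x1_5 = 175
y1_5 = 255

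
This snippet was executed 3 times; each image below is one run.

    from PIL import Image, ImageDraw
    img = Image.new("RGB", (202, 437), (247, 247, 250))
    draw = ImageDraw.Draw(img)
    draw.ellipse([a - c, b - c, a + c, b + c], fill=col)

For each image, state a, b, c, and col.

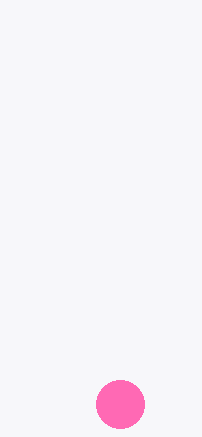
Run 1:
a = 120
b = 404
c = 24
col = 'hotpink'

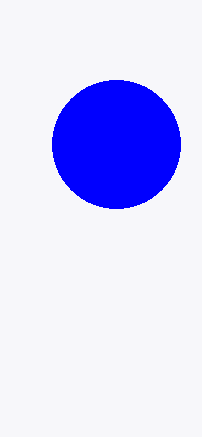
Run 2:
a = 116
b = 144
c = 64
col = 'blue'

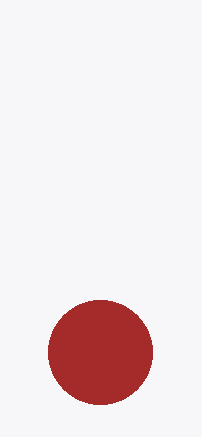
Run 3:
a = 100; b = 352; c = 52; col = 'brown'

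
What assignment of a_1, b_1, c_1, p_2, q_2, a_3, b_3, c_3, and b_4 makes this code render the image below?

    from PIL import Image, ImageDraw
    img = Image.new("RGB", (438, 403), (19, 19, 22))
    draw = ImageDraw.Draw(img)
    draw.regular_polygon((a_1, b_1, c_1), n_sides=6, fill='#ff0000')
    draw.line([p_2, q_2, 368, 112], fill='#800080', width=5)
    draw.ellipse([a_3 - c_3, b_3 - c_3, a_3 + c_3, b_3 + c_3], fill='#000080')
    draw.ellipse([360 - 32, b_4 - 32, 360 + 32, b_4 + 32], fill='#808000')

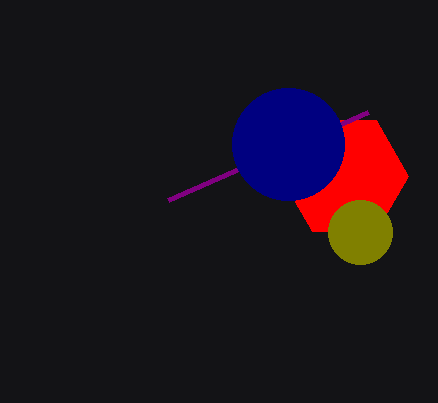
a_1 = 344; b_1 = 176; c_1 = 64; p_2 = 168; q_2 = 200; a_3 = 288; b_3 = 144; c_3 = 56; b_4 = 232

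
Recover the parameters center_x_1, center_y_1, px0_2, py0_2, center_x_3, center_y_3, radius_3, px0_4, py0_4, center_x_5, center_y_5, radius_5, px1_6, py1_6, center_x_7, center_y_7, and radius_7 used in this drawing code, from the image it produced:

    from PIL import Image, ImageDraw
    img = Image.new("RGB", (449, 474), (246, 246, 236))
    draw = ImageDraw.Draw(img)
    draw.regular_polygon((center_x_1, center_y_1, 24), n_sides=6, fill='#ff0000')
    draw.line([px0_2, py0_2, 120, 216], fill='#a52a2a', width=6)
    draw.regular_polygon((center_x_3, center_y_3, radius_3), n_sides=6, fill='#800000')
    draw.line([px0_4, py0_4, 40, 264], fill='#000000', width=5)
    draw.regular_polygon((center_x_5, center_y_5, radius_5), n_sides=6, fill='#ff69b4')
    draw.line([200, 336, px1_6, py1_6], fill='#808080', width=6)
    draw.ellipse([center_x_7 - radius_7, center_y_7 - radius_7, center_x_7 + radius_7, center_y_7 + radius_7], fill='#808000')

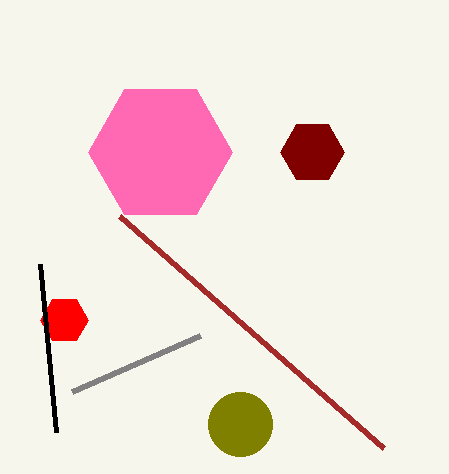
center_x_1 = 64; center_y_1 = 320; px0_2 = 384; py0_2 = 448; center_x_3 = 312; center_y_3 = 152; radius_3 = 32; px0_4 = 56; py0_4 = 432; center_x_5 = 160; center_y_5 = 152; radius_5 = 72; px1_6 = 72; py1_6 = 392; center_x_7 = 240; center_y_7 = 424; radius_7 = 32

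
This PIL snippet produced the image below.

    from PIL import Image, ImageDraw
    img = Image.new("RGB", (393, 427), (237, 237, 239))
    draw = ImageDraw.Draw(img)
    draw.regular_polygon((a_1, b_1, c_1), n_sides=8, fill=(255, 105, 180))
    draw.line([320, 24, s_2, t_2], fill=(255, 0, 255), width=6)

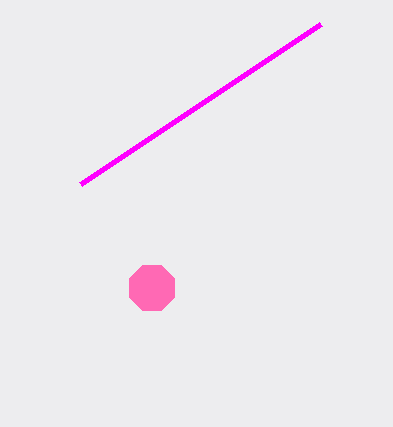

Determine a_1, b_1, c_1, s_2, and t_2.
a_1 = 152
b_1 = 288
c_1 = 24
s_2 = 80
t_2 = 184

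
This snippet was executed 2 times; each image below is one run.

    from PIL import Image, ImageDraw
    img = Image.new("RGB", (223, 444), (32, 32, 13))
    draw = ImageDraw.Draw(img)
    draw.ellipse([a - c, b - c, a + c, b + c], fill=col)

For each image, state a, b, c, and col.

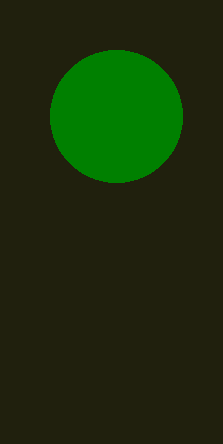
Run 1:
a = 116; b = 116; c = 66; col = 'green'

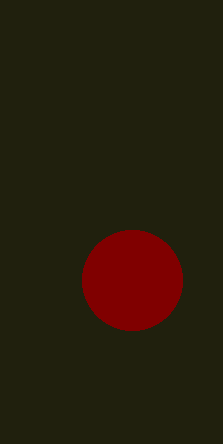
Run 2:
a = 132
b = 280
c = 50
col = 'maroon'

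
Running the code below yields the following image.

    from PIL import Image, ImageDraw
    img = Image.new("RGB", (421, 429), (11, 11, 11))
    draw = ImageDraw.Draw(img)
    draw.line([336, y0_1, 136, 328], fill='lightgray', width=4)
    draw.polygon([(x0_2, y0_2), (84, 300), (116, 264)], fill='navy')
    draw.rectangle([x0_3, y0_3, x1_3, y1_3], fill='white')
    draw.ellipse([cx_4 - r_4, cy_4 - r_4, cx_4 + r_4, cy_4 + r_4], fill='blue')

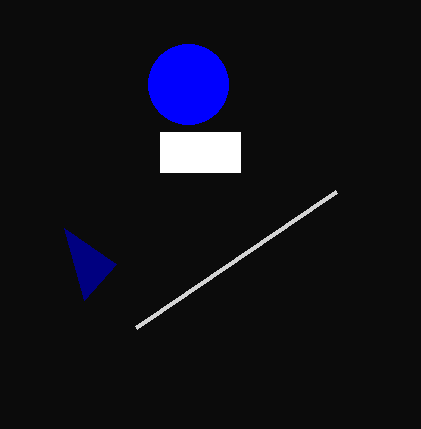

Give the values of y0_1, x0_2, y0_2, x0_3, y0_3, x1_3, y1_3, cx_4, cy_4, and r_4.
y0_1 = 192
x0_2 = 64
y0_2 = 228
x0_3 = 160
y0_3 = 132
x1_3 = 240
y1_3 = 172
cx_4 = 188
cy_4 = 84
r_4 = 40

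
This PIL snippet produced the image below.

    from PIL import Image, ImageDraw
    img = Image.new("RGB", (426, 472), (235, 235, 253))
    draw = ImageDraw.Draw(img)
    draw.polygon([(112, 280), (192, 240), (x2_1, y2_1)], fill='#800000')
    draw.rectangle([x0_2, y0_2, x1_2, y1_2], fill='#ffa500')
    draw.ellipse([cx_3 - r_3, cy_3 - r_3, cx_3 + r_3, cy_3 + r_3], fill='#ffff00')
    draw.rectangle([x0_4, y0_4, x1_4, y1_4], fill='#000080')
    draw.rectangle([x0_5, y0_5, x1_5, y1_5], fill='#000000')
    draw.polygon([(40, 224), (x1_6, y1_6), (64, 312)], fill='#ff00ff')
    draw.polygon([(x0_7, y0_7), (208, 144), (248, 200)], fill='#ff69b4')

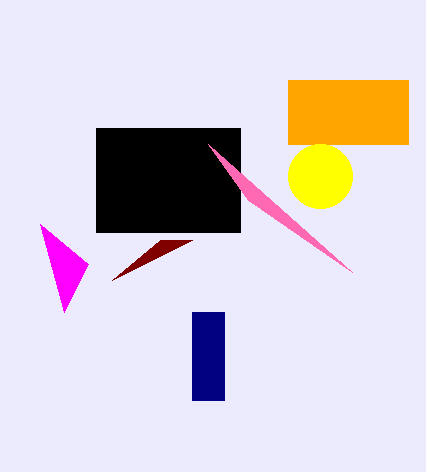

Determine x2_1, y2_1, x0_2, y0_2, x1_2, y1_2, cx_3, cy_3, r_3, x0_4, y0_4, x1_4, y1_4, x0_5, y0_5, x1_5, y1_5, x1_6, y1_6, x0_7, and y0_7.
x2_1 = 160, y2_1 = 240, x0_2 = 288, y0_2 = 80, x1_2 = 408, y1_2 = 144, cx_3 = 320, cy_3 = 176, r_3 = 32, x0_4 = 192, y0_4 = 312, x1_4 = 224, y1_4 = 400, x0_5 = 96, y0_5 = 128, x1_5 = 240, y1_5 = 232, x1_6 = 88, y1_6 = 264, x0_7 = 352, y0_7 = 272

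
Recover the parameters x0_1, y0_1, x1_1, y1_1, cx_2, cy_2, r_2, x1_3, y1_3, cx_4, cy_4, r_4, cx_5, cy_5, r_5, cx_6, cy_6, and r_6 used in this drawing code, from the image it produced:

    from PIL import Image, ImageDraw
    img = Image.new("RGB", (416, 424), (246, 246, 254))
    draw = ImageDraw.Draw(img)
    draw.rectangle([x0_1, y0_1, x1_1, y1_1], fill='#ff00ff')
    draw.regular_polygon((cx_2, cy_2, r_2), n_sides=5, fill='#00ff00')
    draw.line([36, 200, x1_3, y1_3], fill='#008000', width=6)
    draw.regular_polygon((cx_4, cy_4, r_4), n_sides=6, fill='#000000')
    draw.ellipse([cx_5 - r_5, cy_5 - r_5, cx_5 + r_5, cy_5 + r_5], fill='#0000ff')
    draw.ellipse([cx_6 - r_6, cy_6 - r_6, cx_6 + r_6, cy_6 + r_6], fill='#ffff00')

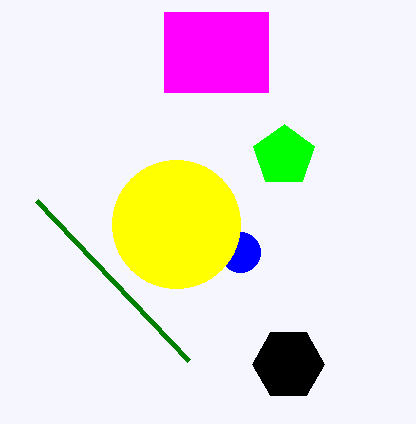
x0_1 = 164; y0_1 = 12; x1_1 = 268; y1_1 = 92; cx_2 = 284; cy_2 = 156; r_2 = 32; x1_3 = 188; y1_3 = 360; cx_4 = 288; cy_4 = 364; r_4 = 36; cx_5 = 240; cy_5 = 252; r_5 = 20; cx_6 = 176; cy_6 = 224; r_6 = 64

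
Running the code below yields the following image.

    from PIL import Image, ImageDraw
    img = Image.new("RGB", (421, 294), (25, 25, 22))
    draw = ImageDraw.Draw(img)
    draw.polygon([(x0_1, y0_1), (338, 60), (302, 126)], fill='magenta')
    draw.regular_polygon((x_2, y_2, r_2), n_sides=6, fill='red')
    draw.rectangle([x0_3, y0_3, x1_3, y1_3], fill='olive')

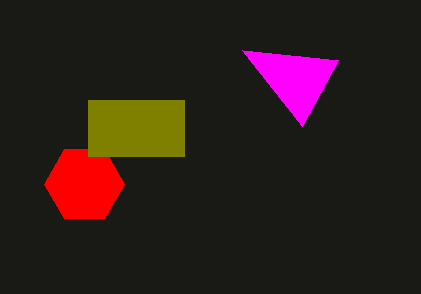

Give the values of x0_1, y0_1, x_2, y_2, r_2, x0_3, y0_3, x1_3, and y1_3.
x0_1 = 242, y0_1 = 50, x_2 = 84, y_2 = 184, r_2 = 40, x0_3 = 88, y0_3 = 100, x1_3 = 184, y1_3 = 156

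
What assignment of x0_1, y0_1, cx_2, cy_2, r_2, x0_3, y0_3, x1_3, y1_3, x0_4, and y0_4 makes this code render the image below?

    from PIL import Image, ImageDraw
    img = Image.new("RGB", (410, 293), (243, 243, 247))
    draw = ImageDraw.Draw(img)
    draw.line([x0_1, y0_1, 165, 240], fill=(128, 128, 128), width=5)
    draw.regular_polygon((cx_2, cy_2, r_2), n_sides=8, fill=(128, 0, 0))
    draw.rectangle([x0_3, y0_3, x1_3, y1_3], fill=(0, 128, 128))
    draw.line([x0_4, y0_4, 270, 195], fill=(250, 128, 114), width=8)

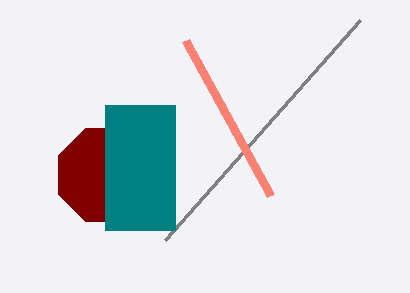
x0_1 = 360, y0_1 = 20, cx_2 = 105, cy_2 = 175, r_2 = 50, x0_3 = 105, y0_3 = 105, x1_3 = 175, y1_3 = 230, x0_4 = 185, y0_4 = 40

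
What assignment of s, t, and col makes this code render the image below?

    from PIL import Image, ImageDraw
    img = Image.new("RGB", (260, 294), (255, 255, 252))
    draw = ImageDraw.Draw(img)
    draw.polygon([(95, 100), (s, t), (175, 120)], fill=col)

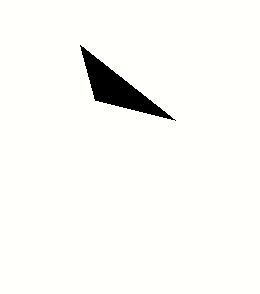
s = 80
t = 45
col = 'black'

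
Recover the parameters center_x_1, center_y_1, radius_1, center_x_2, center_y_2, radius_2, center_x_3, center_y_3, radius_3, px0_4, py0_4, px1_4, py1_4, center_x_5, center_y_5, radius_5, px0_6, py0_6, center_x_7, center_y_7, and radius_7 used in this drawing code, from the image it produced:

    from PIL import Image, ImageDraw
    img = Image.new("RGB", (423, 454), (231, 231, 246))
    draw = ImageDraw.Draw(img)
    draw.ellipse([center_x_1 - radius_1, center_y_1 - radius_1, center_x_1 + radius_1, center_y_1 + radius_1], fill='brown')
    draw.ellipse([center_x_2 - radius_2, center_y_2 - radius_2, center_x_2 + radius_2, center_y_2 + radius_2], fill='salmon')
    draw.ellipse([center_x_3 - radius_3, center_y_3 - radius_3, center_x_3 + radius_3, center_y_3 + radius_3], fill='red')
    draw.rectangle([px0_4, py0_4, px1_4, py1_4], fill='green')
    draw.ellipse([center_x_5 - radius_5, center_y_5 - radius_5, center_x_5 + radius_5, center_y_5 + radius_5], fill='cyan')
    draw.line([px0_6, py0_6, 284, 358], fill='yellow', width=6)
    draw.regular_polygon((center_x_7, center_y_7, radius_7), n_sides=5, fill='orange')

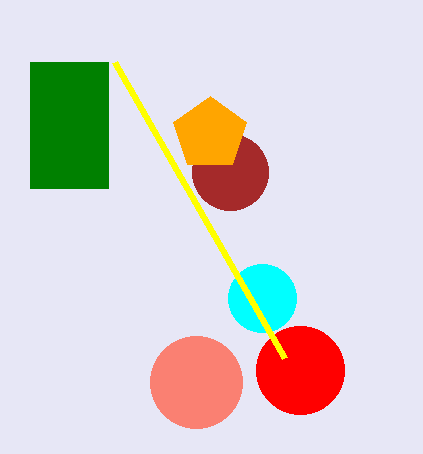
center_x_1 = 230, center_y_1 = 172, radius_1 = 38, center_x_2 = 196, center_y_2 = 382, radius_2 = 46, center_x_3 = 300, center_y_3 = 370, radius_3 = 44, px0_4 = 30, py0_4 = 62, px1_4 = 108, py1_4 = 188, center_x_5 = 262, center_y_5 = 298, radius_5 = 34, px0_6 = 114, py0_6 = 62, center_x_7 = 210, center_y_7 = 134, radius_7 = 38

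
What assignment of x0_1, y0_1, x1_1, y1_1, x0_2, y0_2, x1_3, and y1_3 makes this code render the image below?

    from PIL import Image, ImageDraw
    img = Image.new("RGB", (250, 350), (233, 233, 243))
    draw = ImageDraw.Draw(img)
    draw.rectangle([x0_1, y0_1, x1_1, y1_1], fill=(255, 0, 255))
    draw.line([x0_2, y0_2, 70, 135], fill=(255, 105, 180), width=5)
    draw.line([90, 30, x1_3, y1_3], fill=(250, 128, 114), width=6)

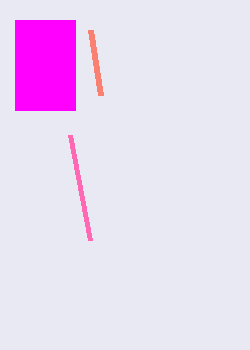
x0_1 = 15; y0_1 = 20; x1_1 = 75; y1_1 = 110; x0_2 = 90; y0_2 = 240; x1_3 = 100; y1_3 = 95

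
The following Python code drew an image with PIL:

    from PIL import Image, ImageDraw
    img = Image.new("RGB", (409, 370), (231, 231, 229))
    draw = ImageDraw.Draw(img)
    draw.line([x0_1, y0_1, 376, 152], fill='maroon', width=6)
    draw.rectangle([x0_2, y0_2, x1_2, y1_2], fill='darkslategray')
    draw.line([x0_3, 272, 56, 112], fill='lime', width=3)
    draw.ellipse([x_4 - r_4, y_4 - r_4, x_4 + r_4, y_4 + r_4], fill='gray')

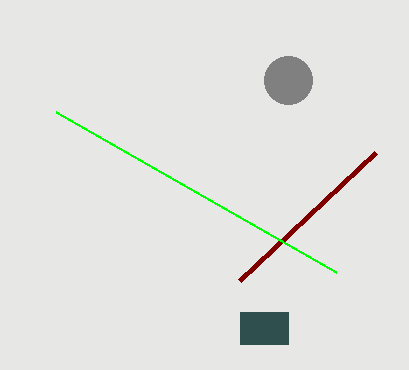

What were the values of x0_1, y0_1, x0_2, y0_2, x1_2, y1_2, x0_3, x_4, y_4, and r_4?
x0_1 = 240; y0_1 = 280; x0_2 = 240; y0_2 = 312; x1_2 = 288; y1_2 = 344; x0_3 = 336; x_4 = 288; y_4 = 80; r_4 = 24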